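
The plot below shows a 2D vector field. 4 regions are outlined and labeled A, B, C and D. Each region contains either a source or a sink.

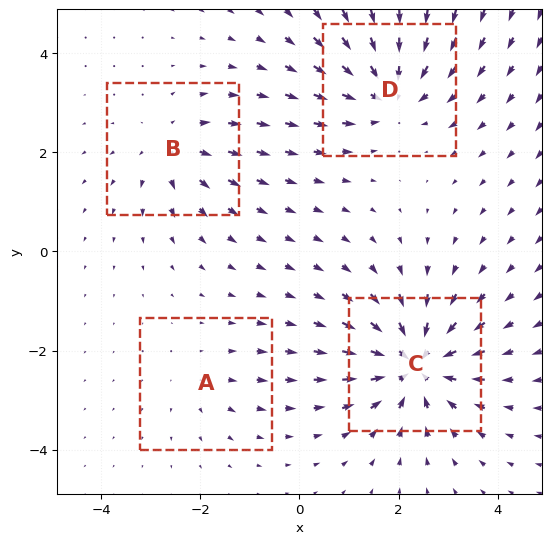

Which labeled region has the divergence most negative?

Divergence at each region's feature centre — A: about +2, B: about +4, C: about -7, D: about -6. Region C is most negative.

C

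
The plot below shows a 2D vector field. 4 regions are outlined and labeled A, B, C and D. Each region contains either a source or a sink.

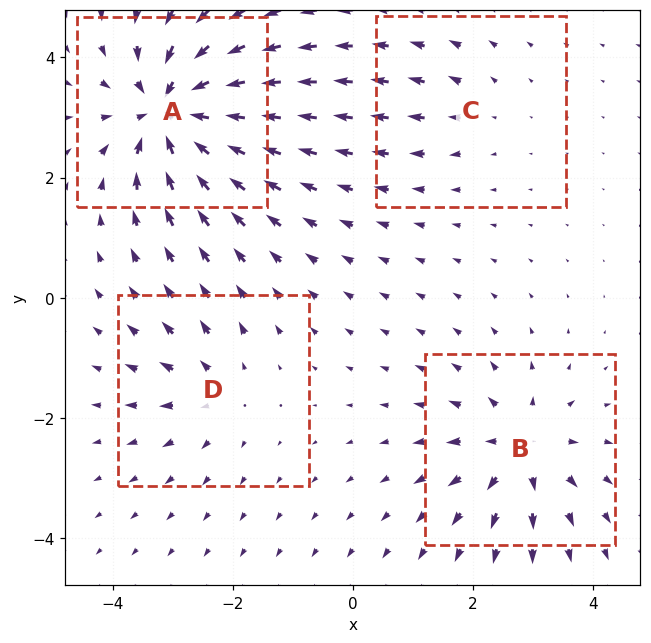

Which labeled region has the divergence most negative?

Divergence at each region's feature centre — A: about -8, B: about +5, C: about +2, D: about +4. Region A is most negative.

A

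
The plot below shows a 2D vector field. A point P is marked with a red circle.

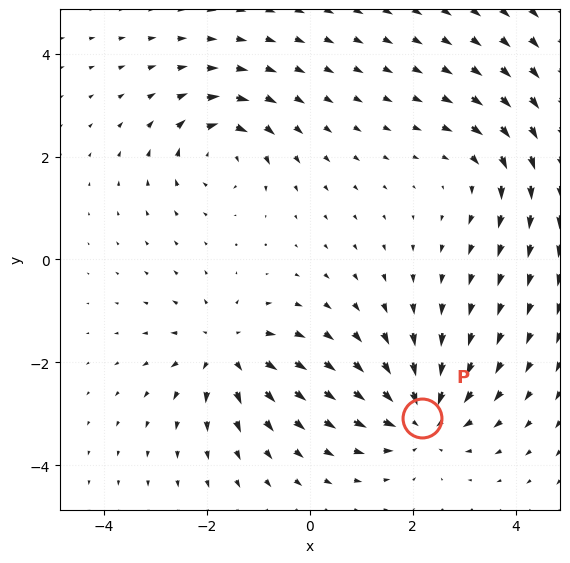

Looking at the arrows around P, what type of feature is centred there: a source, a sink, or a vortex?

At P (2.2, -3.1) the arrows converge inward. Divergence about -5, curl ≈0 — negative divergence with near-zero curl is a sink.

sink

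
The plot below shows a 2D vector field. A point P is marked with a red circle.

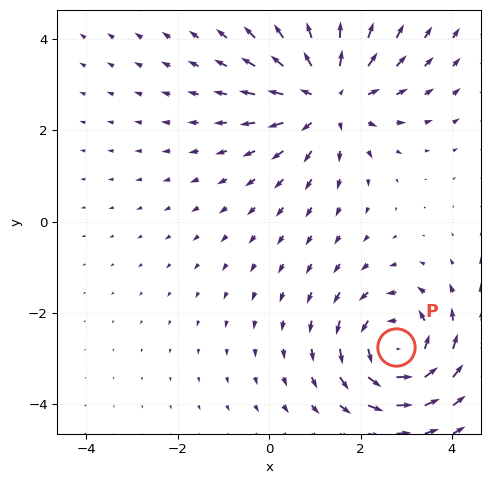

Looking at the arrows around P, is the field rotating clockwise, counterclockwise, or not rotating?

Near P at (2.8, -2.7) the arrows circulate counterclockwise. The curl (z-component) there is about +4; positive curl means counterclockwise rotation.

counterclockwise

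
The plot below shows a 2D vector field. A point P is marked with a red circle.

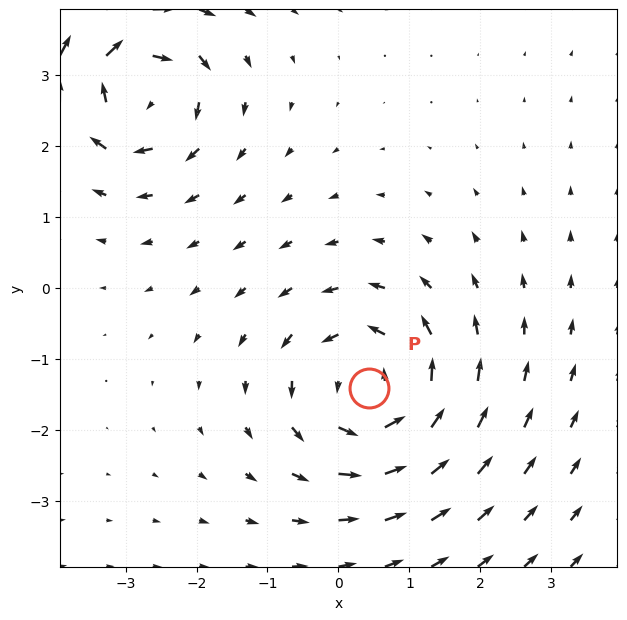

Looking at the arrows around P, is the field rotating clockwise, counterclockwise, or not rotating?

Near P at (0.4, -1.4) the arrows circulate counterclockwise. The curl (z-component) there is about +4; positive curl means counterclockwise rotation.

counterclockwise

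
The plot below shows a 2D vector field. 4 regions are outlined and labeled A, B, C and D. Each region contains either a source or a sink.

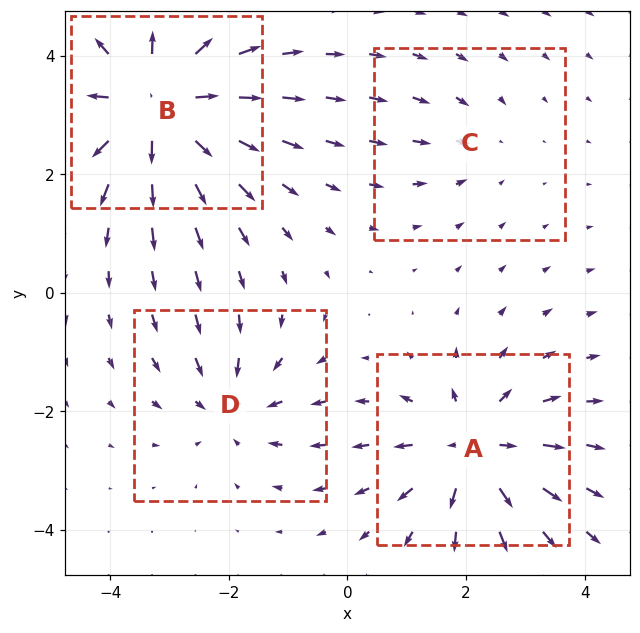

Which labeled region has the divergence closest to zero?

Divergence at each region's feature centre — A: about +5, B: about +7, C: about -2, D: about -4. Region C is closest to zero.

C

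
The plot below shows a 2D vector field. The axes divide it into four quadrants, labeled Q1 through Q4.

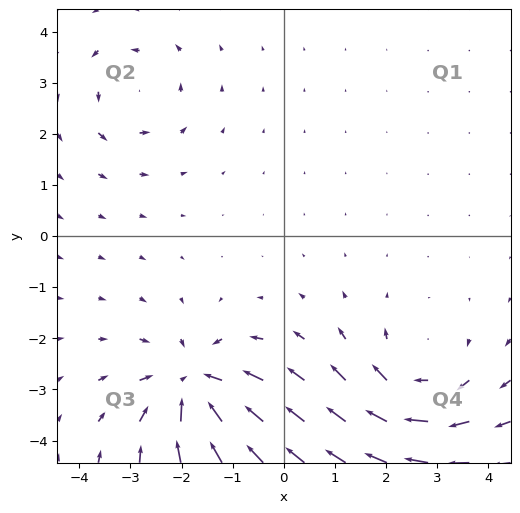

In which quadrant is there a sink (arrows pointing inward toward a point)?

The sink sits at approximately (-1.7, -2.9), which lies in quadrant Q3. The divergence there is about -5, negative as expected for a sink.

Q3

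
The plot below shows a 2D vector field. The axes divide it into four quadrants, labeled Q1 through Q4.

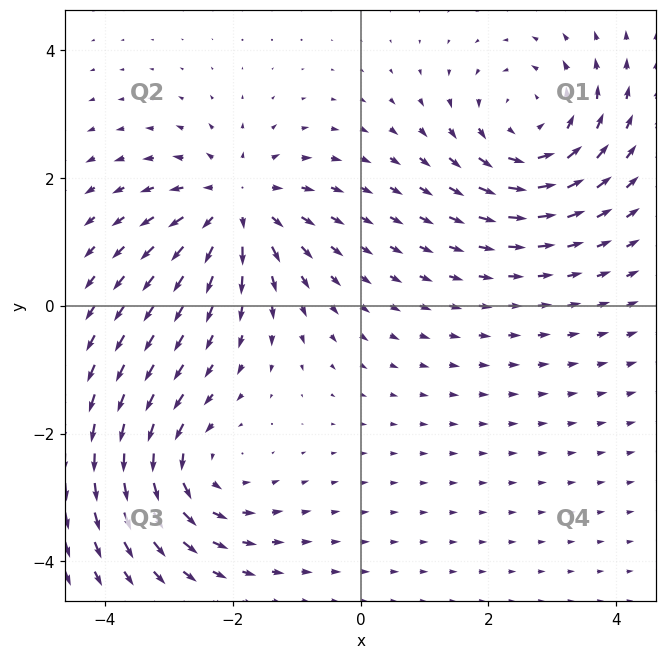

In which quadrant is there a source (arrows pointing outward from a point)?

The source sits at approximately (-1.9, 1.6), which lies in quadrant Q2. The divergence there is about +5, positive as expected for a source.

Q2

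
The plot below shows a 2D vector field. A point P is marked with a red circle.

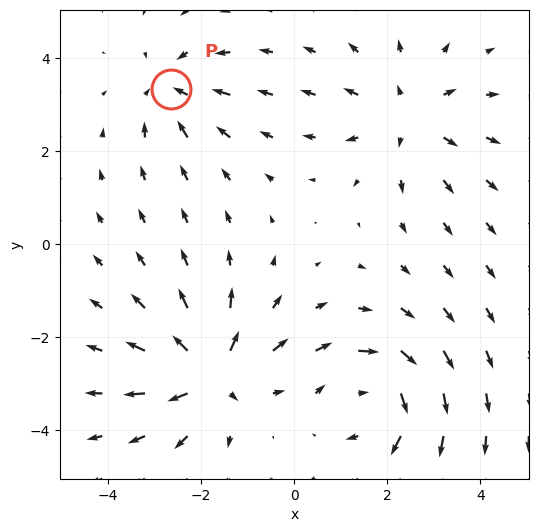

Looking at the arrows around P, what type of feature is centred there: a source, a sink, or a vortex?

At P (-2.6, 3.3) the arrows converge inward. Divergence about -3, curl ≈0 — negative divergence with near-zero curl is a sink.

sink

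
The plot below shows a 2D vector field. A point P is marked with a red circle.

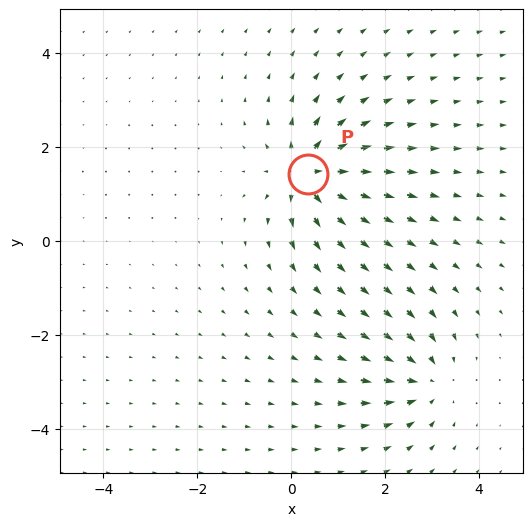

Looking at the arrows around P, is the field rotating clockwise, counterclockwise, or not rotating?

Near P at (0.4, 1.4) the arrows show no circulation. The curl there is ≈0.

not rotating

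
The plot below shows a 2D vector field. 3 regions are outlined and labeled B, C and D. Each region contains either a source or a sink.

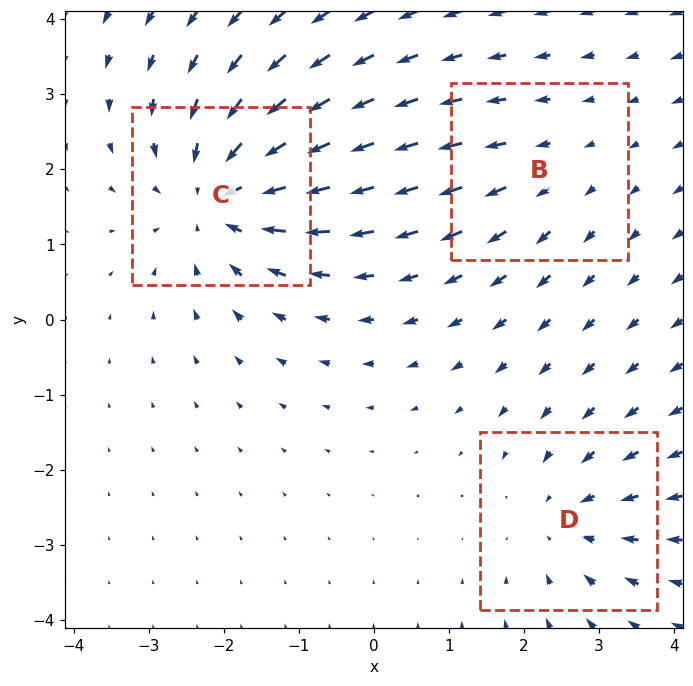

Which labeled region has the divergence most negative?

Divergence at each region's feature centre — B: about +2, C: about -5, D: about -3. Region C is most negative.

C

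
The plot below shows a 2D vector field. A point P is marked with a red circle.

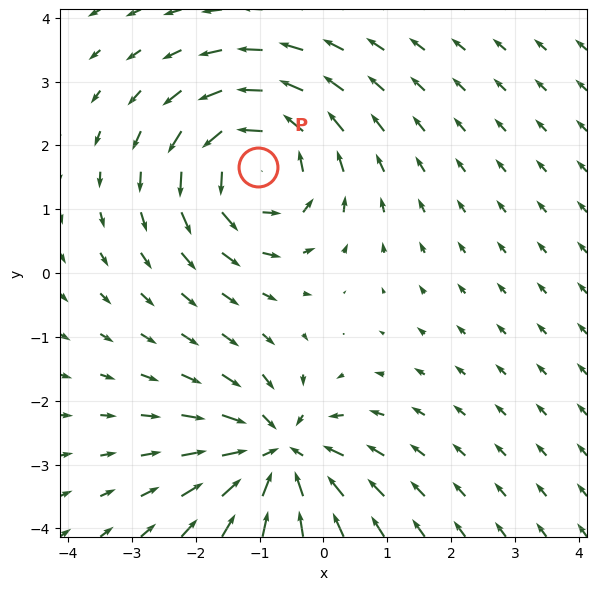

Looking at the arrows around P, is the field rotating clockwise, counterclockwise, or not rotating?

Near P at (-1.0, 1.7) the arrows circulate counterclockwise. The curl (z-component) there is about +5; positive curl means counterclockwise rotation.

counterclockwise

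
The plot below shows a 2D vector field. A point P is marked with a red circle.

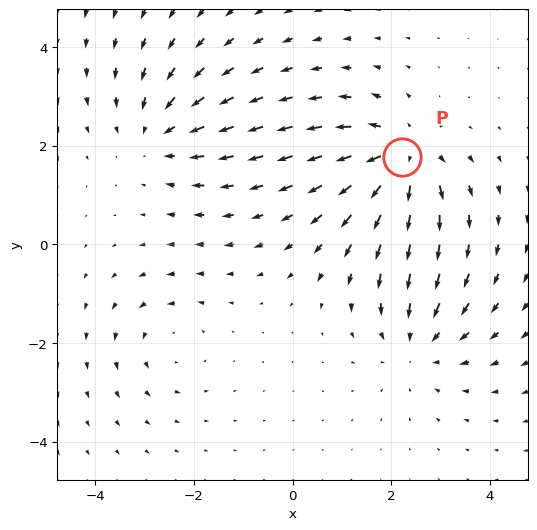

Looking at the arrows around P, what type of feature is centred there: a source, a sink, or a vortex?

At P (2.2, 1.8) the arrows spread outward. Divergence about +6, curl ≈0 — positive divergence with near-zero curl is a source.

source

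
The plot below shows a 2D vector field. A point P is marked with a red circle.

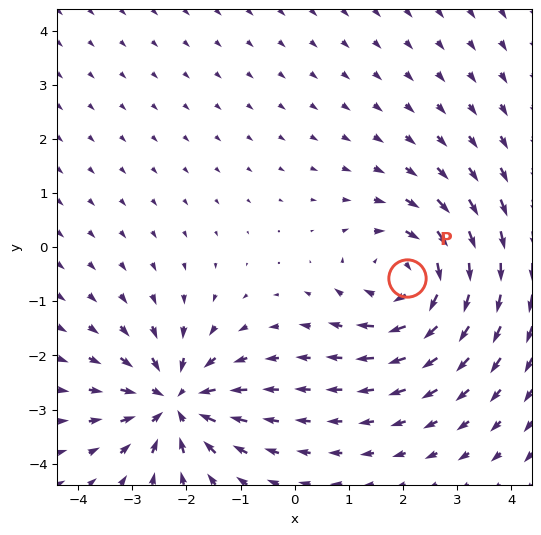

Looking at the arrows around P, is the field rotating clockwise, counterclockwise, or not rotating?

clockwise

Near P at (2.1, -0.6) the arrows circulate clockwise. The curl (z-component) there is about -4; negative curl means clockwise rotation.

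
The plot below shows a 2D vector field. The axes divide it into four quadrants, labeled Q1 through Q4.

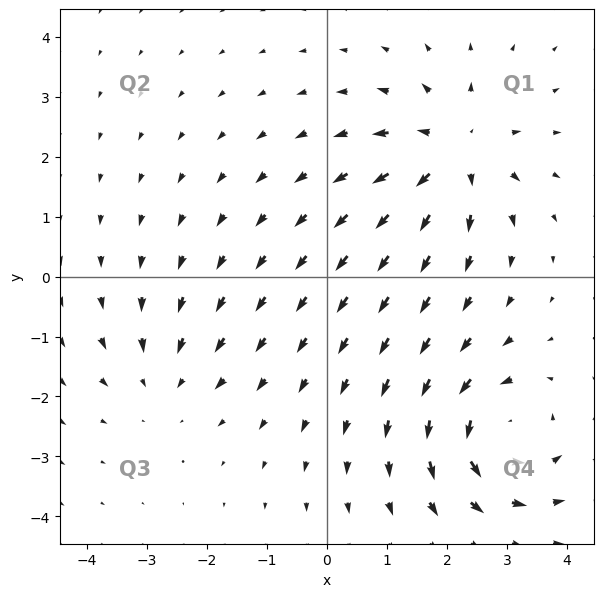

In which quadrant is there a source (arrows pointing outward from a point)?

The source sits at approximately (2.1, 2.1), which lies in quadrant Q1. The divergence there is about +5, positive as expected for a source.

Q1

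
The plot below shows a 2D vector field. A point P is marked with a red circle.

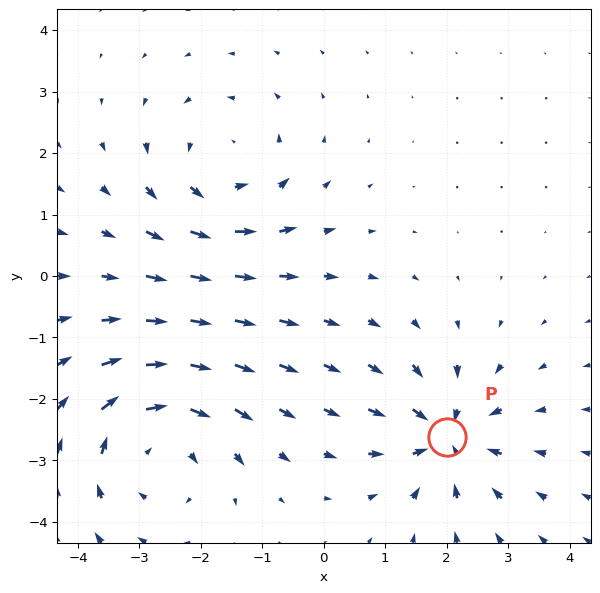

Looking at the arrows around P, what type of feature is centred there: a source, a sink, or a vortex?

At P (2.0, -2.6) the arrows converge inward. Divergence about -5, curl ≈0 — negative divergence with near-zero curl is a sink.

sink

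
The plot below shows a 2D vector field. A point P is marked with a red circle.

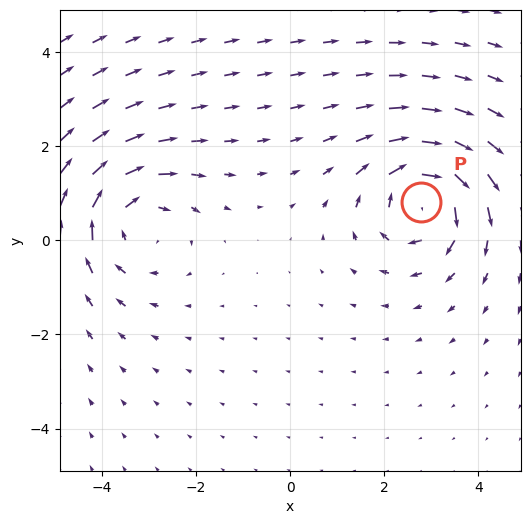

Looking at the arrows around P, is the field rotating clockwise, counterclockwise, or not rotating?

Near P at (2.8, 0.8) the arrows circulate clockwise. The curl (z-component) there is about -3; negative curl means clockwise rotation.

clockwise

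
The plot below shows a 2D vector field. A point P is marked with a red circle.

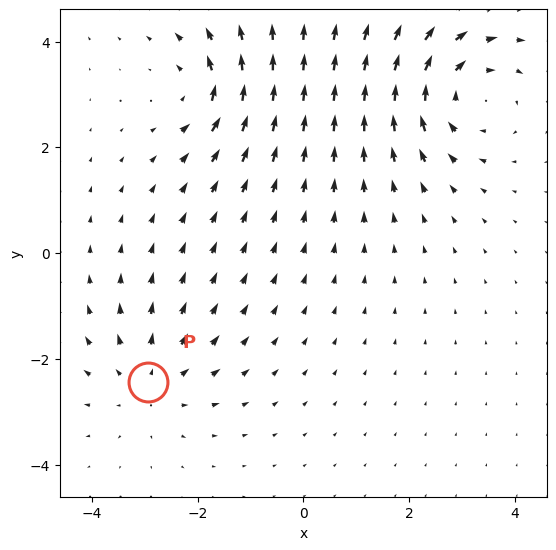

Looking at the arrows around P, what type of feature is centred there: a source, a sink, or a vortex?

At P (-2.9, -2.4) the arrows spread outward. Divergence about +3, curl ≈0 — positive divergence with near-zero curl is a source.

source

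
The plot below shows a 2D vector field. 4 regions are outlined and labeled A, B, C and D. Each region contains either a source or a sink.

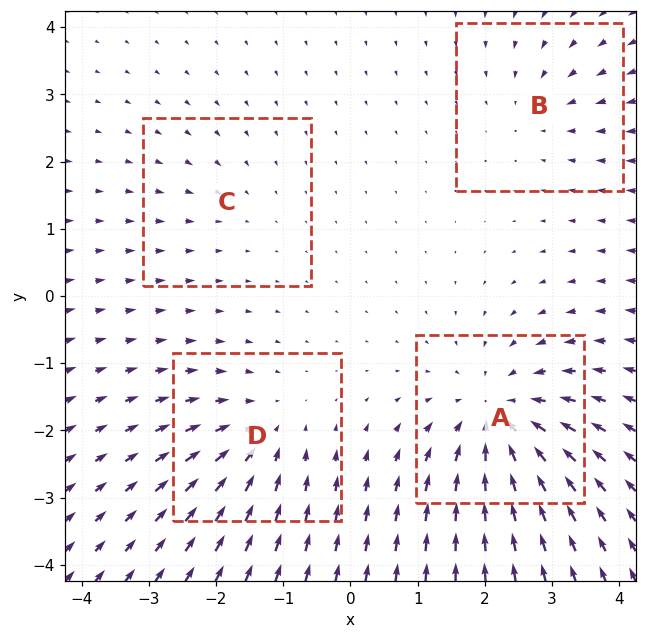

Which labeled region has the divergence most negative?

A

Divergence at each region's feature centre — A: about -7, B: about -3, C: about -2, D: about -4. Region A is most negative.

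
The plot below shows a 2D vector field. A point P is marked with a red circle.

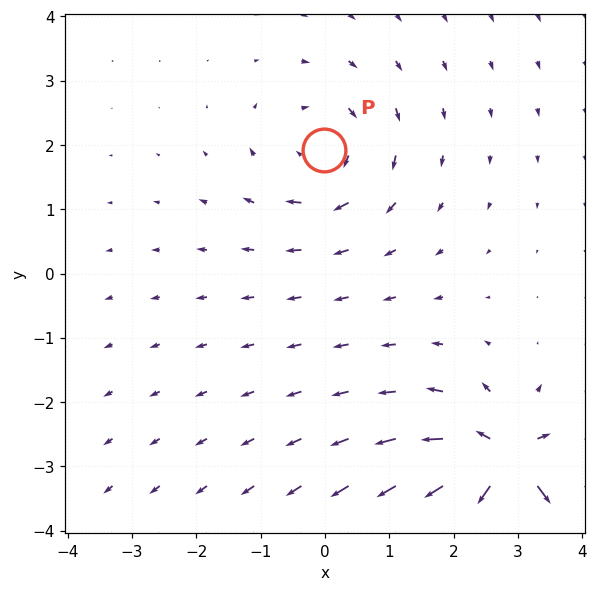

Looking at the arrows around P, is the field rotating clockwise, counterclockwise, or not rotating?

Near P at (-0.0, 1.9) the arrows circulate clockwise. The curl (z-component) there is about -4; negative curl means clockwise rotation.

clockwise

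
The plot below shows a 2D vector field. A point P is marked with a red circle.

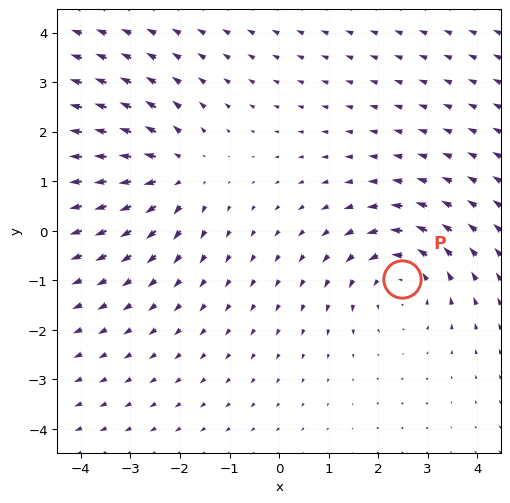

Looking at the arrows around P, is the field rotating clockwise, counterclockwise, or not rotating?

counterclockwise

Near P at (2.5, -1.0) the arrows circulate counterclockwise. The curl (z-component) there is about +3; positive curl means counterclockwise rotation.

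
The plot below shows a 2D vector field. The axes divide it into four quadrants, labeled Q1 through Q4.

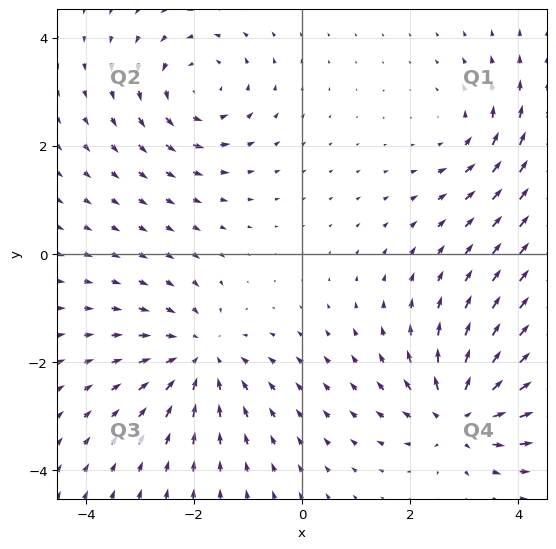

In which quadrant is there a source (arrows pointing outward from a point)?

Q4

The source sits at approximately (2.9, -3.0), which lies in quadrant Q4. The divergence there is about +6, positive as expected for a source.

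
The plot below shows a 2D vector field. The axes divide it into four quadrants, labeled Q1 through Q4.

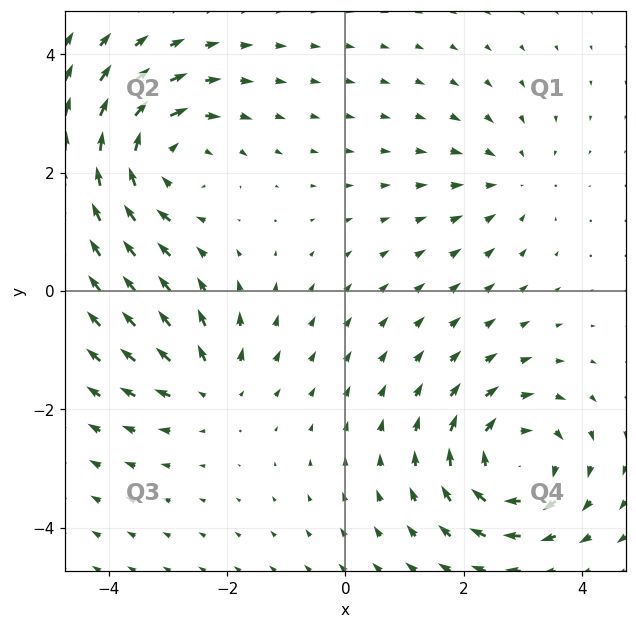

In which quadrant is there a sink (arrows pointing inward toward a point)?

Q1

The sink sits at approximately (2.8, 1.9), which lies in quadrant Q1. The divergence there is about -2, negative as expected for a sink.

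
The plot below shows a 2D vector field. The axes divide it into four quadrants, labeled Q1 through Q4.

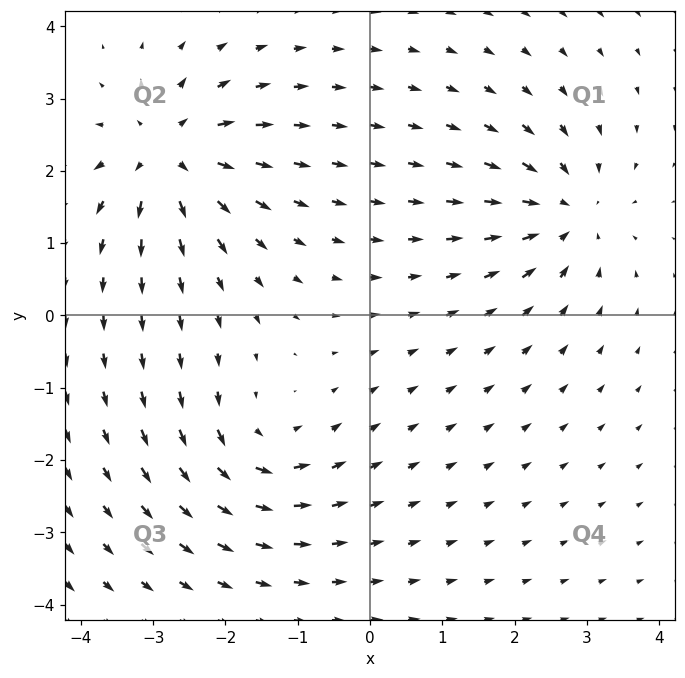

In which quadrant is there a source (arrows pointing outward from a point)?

The source sits at approximately (-2.8, 2.2), which lies in quadrant Q2. The divergence there is about +5, positive as expected for a source.

Q2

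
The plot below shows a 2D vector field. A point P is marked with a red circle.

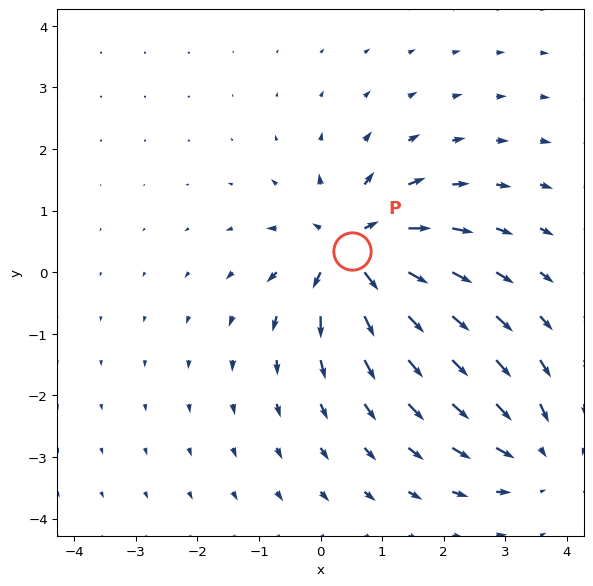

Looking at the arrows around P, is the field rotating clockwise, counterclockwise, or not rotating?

Near P at (0.5, 0.4) the arrows show no circulation. The curl there is ≈0.

not rotating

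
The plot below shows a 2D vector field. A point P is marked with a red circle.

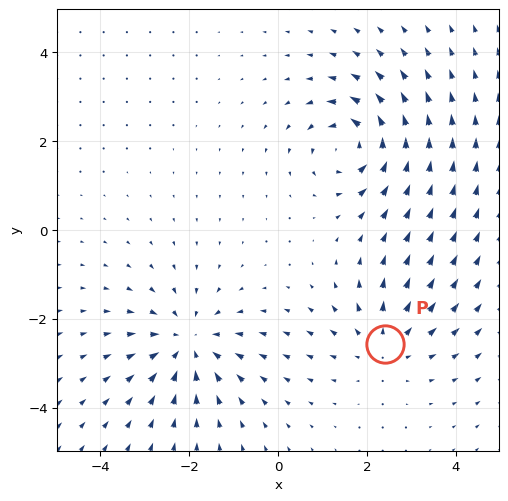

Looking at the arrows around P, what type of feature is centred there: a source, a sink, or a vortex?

source

At P (2.4, -2.6) the arrows spread outward. Divergence about +3, curl ≈0 — positive divergence with near-zero curl is a source.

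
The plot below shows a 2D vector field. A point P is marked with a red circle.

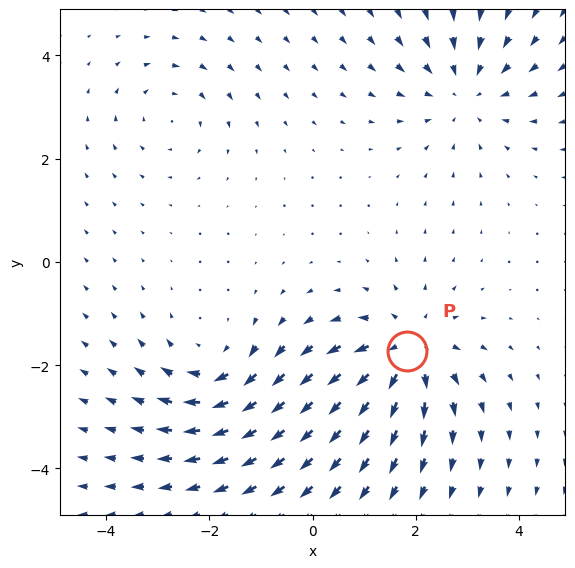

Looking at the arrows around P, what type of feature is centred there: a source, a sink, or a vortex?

source

At P (1.8, -1.7) the arrows spread outward. Divergence about +5, curl ≈0 — positive divergence with near-zero curl is a source.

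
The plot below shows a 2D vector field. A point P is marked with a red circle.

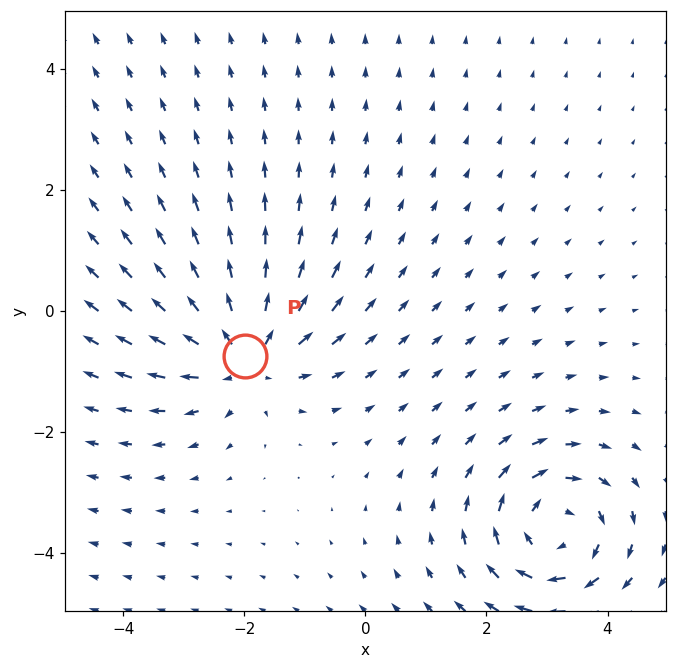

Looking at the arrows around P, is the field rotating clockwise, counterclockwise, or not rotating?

not rotating

Near P at (-2.0, -0.7) the arrows show no circulation. The curl there is ≈0.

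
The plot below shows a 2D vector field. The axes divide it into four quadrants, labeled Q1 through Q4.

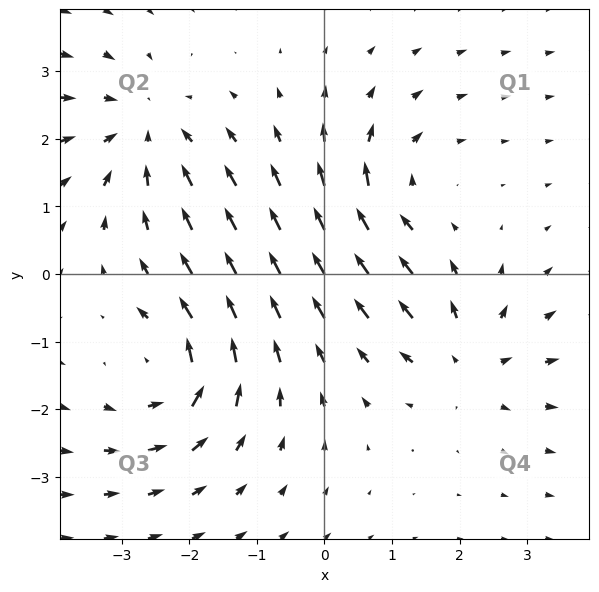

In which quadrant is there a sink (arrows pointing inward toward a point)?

Q2

The sink sits at approximately (-2.7, 2.1), which lies in quadrant Q2. The divergence there is about -3, negative as expected for a sink.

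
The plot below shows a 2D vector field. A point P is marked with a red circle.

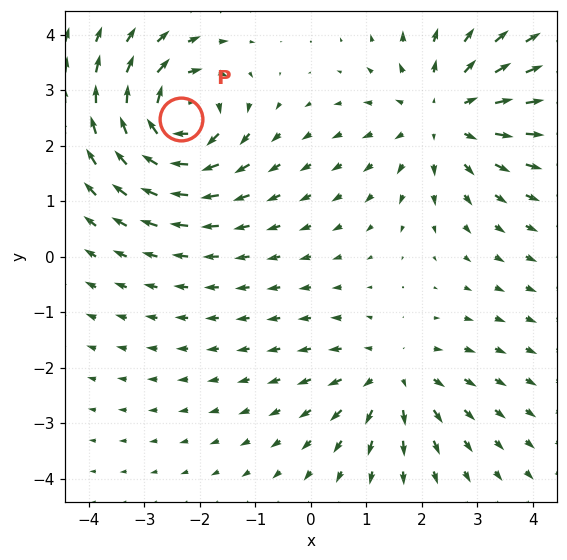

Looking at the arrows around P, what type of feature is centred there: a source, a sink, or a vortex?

vortex

At P (-2.3, 2.5) the arrows circulate clockwise. Divergence ≈0, curl about -7 — near-zero divergence with nonzero curl is a vortex.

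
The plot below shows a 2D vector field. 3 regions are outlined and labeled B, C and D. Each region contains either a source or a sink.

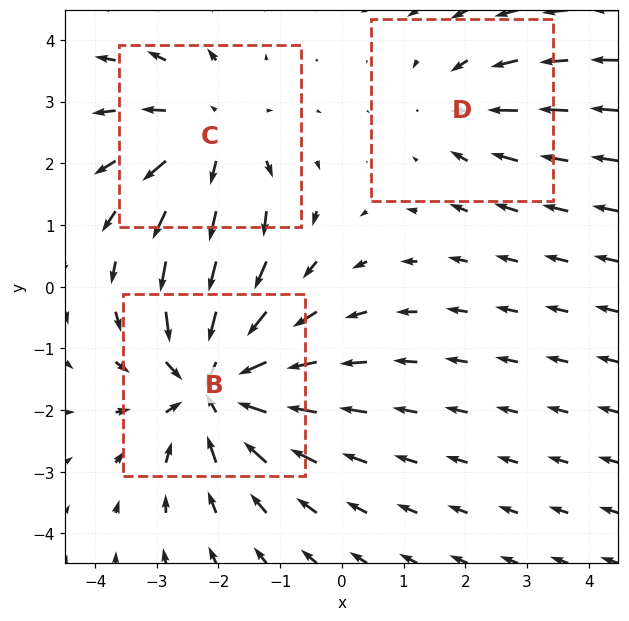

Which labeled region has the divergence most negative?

Divergence at each region's feature centre — B: about -4, C: about +3, D: about -2. Region B is most negative.

B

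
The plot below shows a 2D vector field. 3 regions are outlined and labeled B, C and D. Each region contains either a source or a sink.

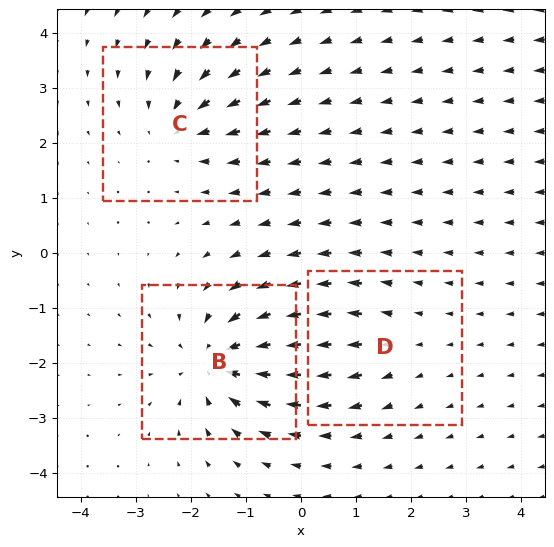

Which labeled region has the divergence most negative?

B

Divergence at each region's feature centre — B: about -5, C: about -4, D: about +2. Region B is most negative.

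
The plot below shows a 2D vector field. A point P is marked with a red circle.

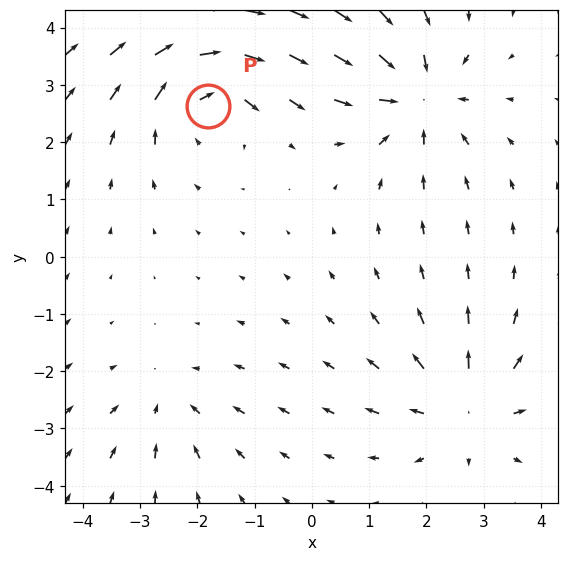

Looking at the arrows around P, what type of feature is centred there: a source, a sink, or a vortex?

vortex

At P (-1.8, 2.6) the arrows circulate clockwise. Divergence ≈0, curl about -5 — near-zero divergence with nonzero curl is a vortex.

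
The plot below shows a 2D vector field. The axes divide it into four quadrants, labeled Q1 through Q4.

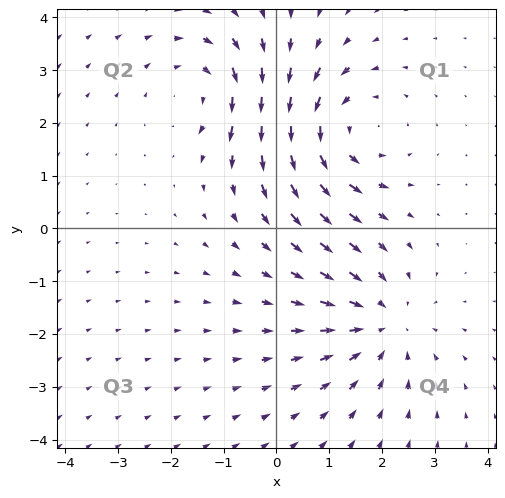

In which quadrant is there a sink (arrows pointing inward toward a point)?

The sink sits at approximately (2.0, -1.8), which lies in quadrant Q4. The divergence there is about -3, negative as expected for a sink.

Q4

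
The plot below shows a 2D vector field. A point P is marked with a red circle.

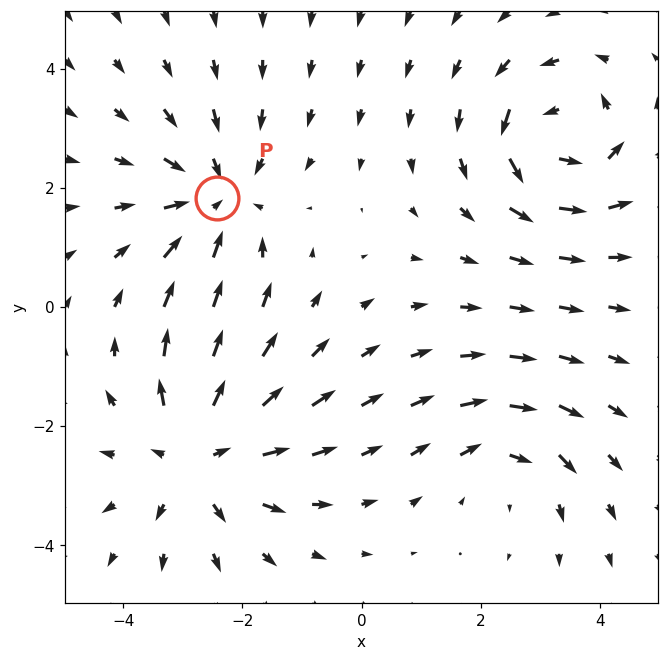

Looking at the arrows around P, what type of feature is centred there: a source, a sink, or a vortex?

sink

At P (-2.4, 1.8) the arrows converge inward. Divergence about -3, curl ≈0 — negative divergence with near-zero curl is a sink.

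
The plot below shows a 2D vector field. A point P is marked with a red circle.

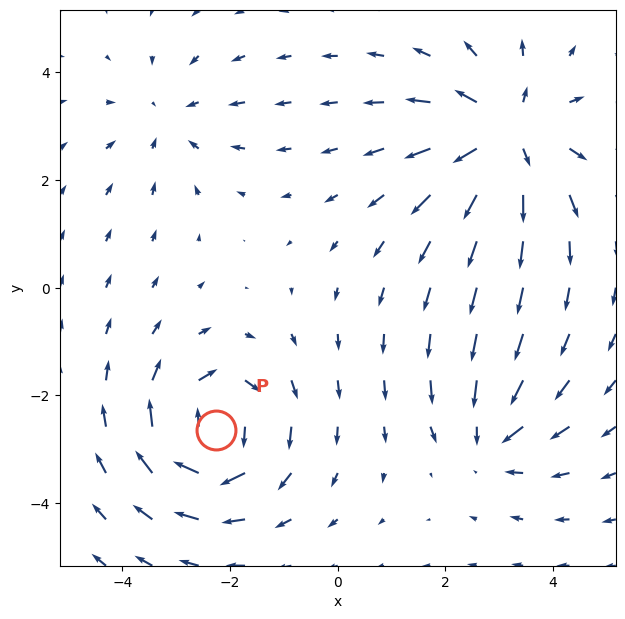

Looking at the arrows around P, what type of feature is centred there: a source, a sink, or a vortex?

vortex

At P (-2.3, -2.7) the arrows circulate clockwise. Divergence ≈0, curl about -6 — near-zero divergence with nonzero curl is a vortex.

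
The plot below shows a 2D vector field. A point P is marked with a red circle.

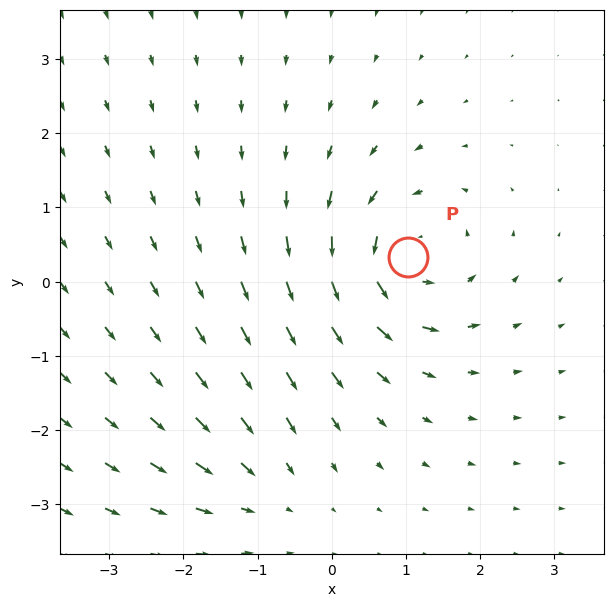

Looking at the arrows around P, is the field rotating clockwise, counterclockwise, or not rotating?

Near P at (1.0, 0.3) the arrows circulate counterclockwise. The curl (z-component) there is about +6; positive curl means counterclockwise rotation.

counterclockwise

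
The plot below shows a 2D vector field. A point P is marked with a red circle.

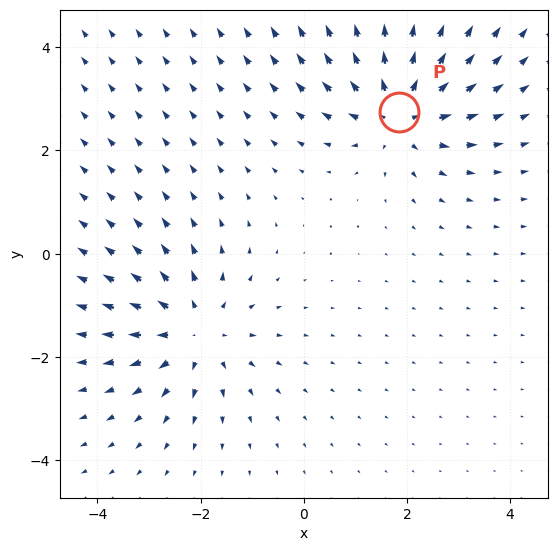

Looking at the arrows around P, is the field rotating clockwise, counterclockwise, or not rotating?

not rotating

Near P at (1.8, 2.7) the arrows show no circulation. The curl there is ≈0.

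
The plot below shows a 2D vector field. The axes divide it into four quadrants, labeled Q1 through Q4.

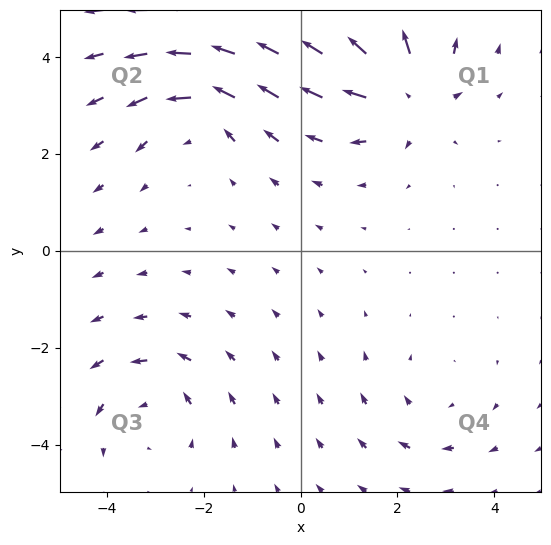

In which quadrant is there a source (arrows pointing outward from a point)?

The source sits at approximately (2.2, 3.2), which lies in quadrant Q1. The divergence there is about +6, positive as expected for a source.

Q1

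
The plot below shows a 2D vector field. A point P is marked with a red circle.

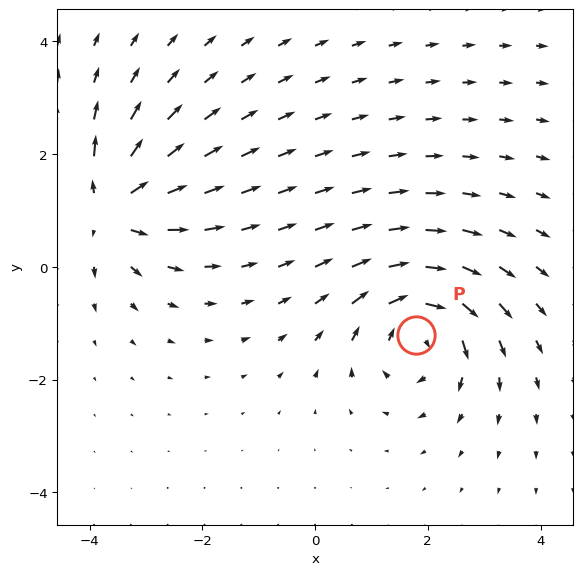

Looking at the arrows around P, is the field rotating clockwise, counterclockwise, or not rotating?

Near P at (1.8, -1.2) the arrows circulate clockwise. The curl (z-component) there is about -5; negative curl means clockwise rotation.

clockwise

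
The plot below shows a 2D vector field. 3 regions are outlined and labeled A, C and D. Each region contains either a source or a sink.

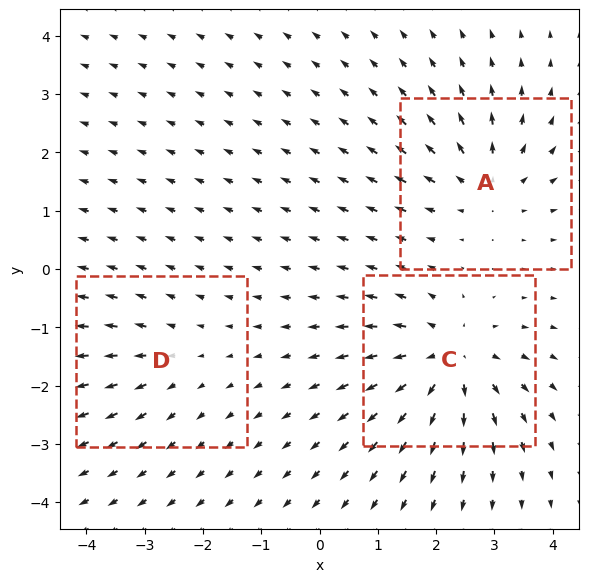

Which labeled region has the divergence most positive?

Divergence at each region's feature centre — A: about +4, C: about +5, D: about +2. Region C is most positive.

C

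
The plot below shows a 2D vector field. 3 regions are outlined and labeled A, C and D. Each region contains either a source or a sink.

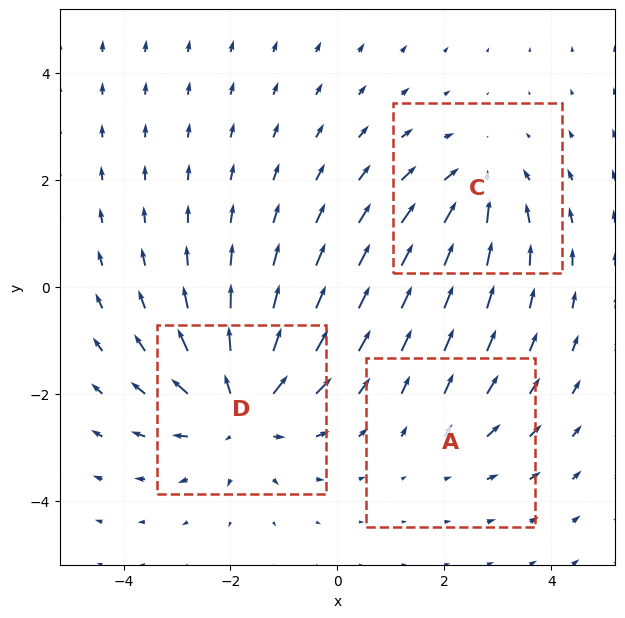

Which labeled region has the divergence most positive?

Divergence at each region's feature centre — A: about +2, C: about -3, D: about +4. Region D is most positive.

D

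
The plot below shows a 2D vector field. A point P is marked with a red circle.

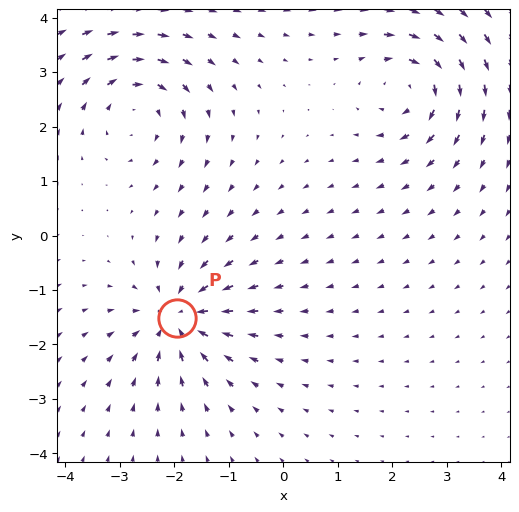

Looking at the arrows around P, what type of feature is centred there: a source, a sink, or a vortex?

At P (-1.9, -1.5) the arrows converge inward. Divergence about -5, curl ≈0 — negative divergence with near-zero curl is a sink.

sink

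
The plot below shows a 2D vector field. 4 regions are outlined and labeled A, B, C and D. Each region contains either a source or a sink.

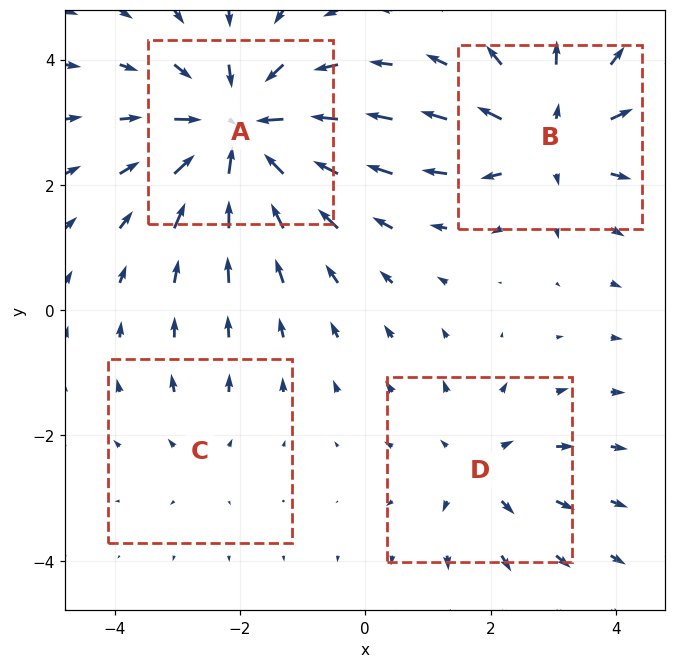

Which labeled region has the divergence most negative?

A

Divergence at each region's feature centre — A: about -6, B: about +5, C: about +2, D: about +3. Region A is most negative.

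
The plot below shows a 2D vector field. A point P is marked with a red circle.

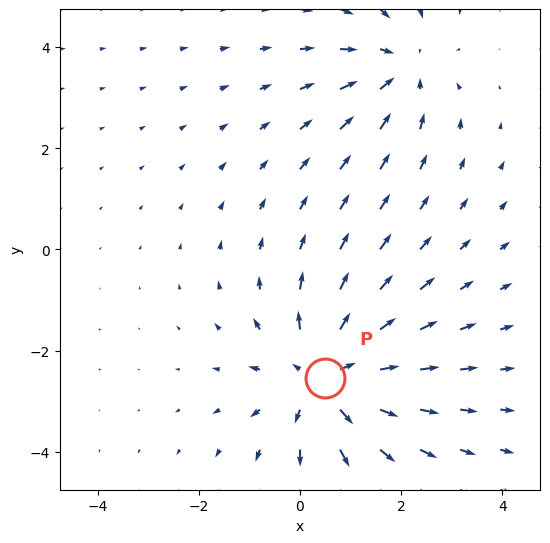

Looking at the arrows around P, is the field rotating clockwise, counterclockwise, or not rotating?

not rotating

Near P at (0.5, -2.5) the arrows show no circulation. The curl there is ≈0.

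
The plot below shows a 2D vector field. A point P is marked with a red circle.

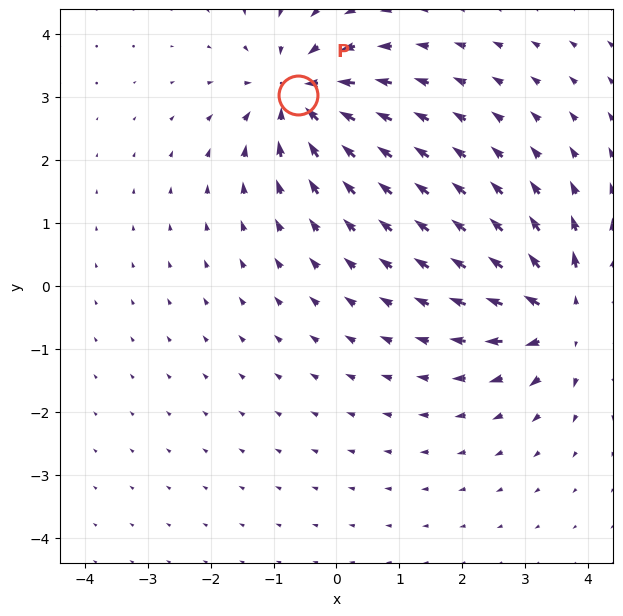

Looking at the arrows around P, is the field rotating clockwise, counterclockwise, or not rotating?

not rotating

Near P at (-0.6, 3.0) the arrows show no circulation. The curl there is ≈0.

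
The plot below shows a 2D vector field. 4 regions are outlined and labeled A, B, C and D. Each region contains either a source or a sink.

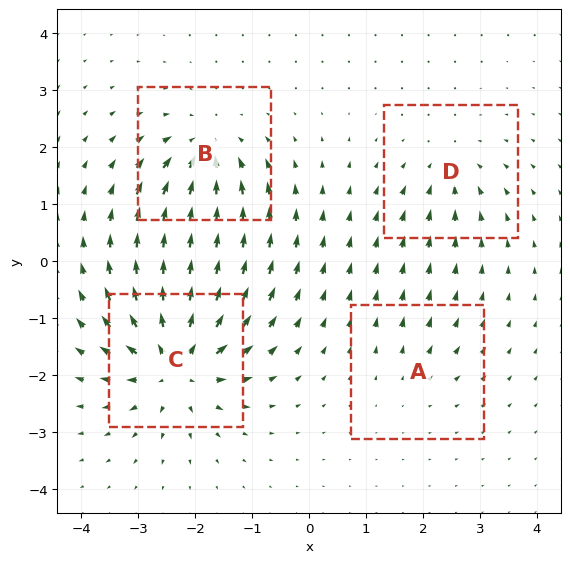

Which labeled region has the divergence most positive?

Divergence at each region's feature centre — A: about +2, B: about -6, C: about +8, D: about -4. Region C is most positive.

C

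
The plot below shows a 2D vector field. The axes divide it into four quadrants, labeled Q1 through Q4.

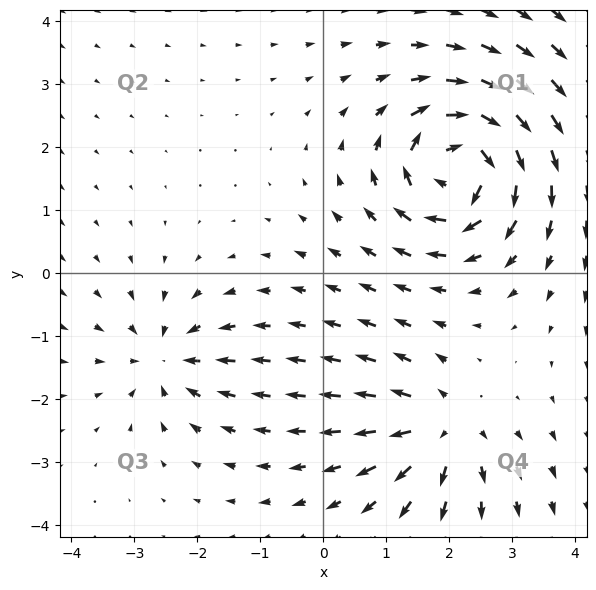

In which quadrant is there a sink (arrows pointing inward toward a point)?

Q3

The sink sits at approximately (-2.5, -1.4), which lies in quadrant Q3. The divergence there is about -4, negative as expected for a sink.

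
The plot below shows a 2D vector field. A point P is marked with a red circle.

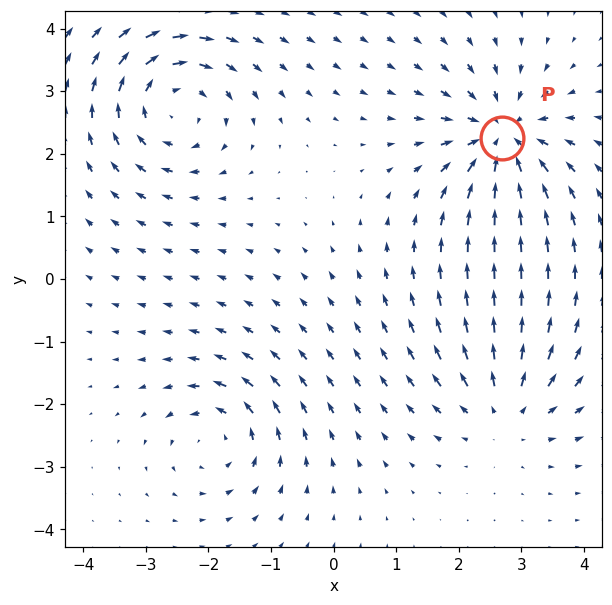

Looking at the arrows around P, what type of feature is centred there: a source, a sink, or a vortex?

At P (2.7, 2.3) the arrows converge inward. Divergence about -6, curl ≈0 — negative divergence with near-zero curl is a sink.

sink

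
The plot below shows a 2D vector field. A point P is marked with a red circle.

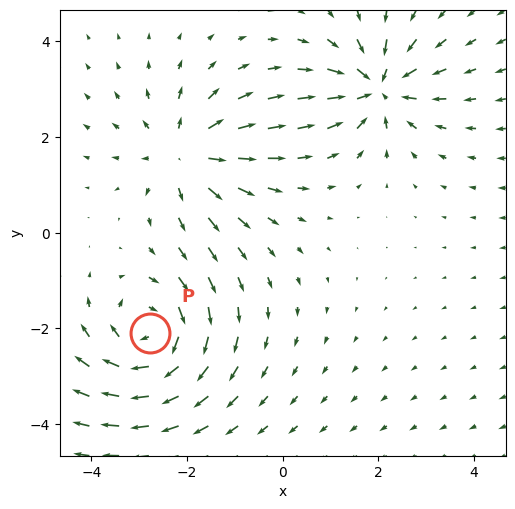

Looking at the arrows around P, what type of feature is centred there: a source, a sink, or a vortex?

vortex

At P (-2.8, -2.1) the arrows circulate clockwise. Divergence ≈0, curl about -4 — near-zero divergence with nonzero curl is a vortex.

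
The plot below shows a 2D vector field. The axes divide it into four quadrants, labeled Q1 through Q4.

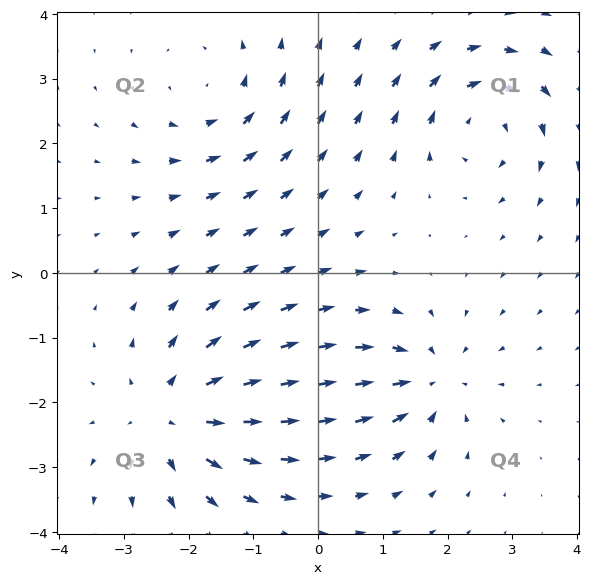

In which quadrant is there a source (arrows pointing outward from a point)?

The source sits at approximately (-2.2, -2.2), which lies in quadrant Q3. The divergence there is about +4, positive as expected for a source.

Q3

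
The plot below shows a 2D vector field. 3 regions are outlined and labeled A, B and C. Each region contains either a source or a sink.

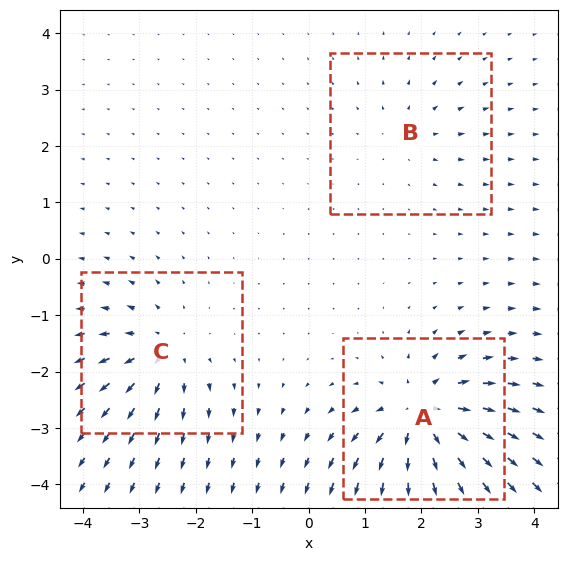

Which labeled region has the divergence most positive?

Divergence at each region's feature centre — A: about +6, B: about +2, C: about +4. Region A is most positive.

A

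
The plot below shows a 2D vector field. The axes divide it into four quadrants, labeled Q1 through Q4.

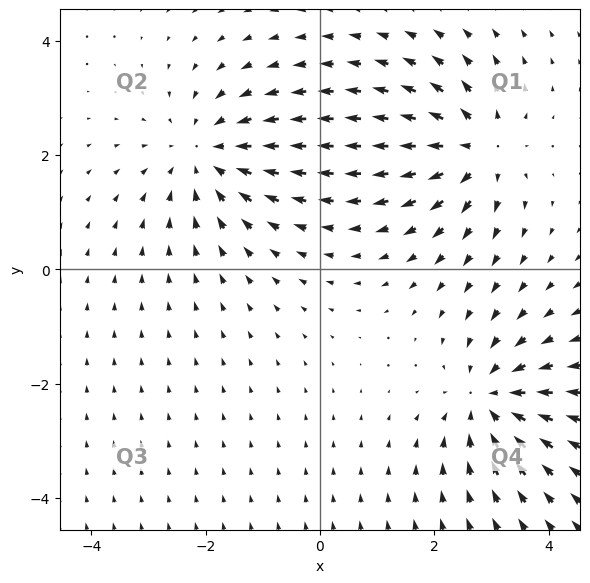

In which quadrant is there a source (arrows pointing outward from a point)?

The source sits at approximately (2.7, 2.1), which lies in quadrant Q1. The divergence there is about +5, positive as expected for a source.

Q1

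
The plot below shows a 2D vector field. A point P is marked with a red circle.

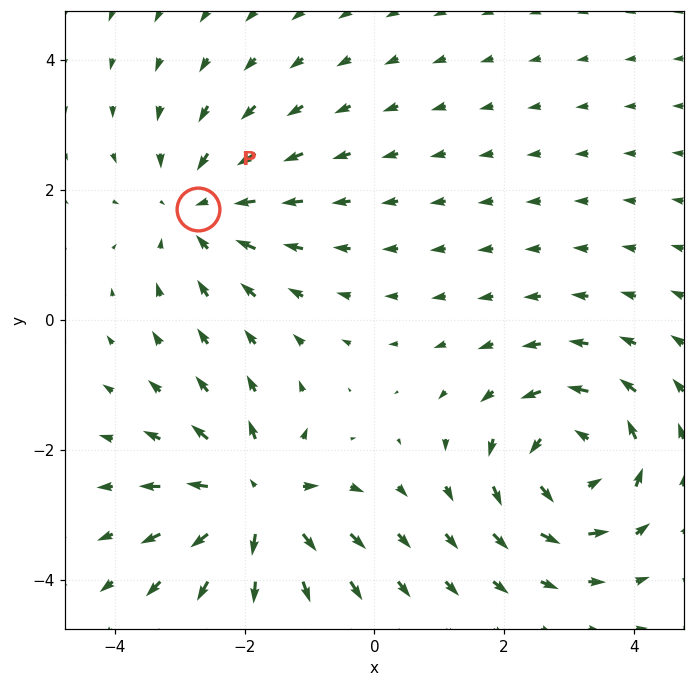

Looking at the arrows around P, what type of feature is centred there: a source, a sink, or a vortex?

sink

At P (-2.7, 1.7) the arrows converge inward. Divergence about -3, curl ≈0 — negative divergence with near-zero curl is a sink.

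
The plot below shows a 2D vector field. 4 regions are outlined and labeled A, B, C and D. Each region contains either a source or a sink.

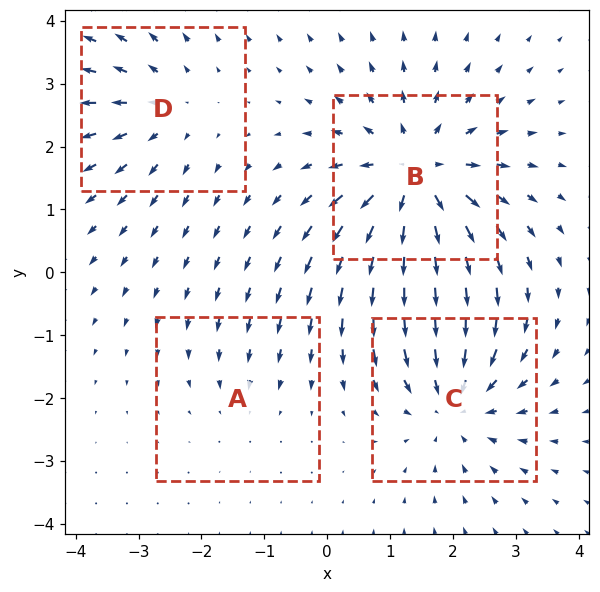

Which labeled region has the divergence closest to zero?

Divergence at each region's feature centre — A: about -2, B: about +6, C: about -5, D: about +3. Region A is closest to zero.

A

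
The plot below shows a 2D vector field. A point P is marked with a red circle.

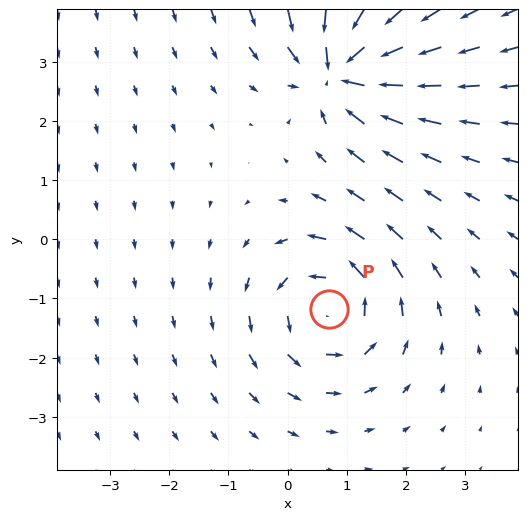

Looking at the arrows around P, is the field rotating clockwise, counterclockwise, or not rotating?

counterclockwise

Near P at (0.7, -1.2) the arrows circulate counterclockwise. The curl (z-component) there is about +5; positive curl means counterclockwise rotation.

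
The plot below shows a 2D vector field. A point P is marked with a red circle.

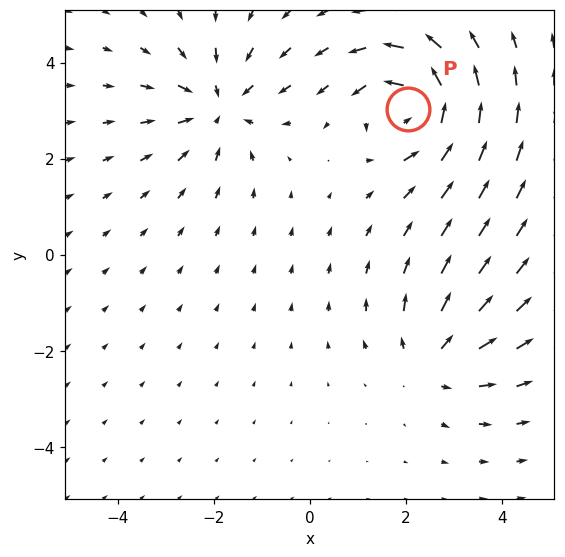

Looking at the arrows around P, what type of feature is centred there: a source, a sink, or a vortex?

vortex

At P (2.0, 3.0) the arrows circulate counterclockwise. Divergence ≈0, curl about +6 — near-zero divergence with nonzero curl is a vortex.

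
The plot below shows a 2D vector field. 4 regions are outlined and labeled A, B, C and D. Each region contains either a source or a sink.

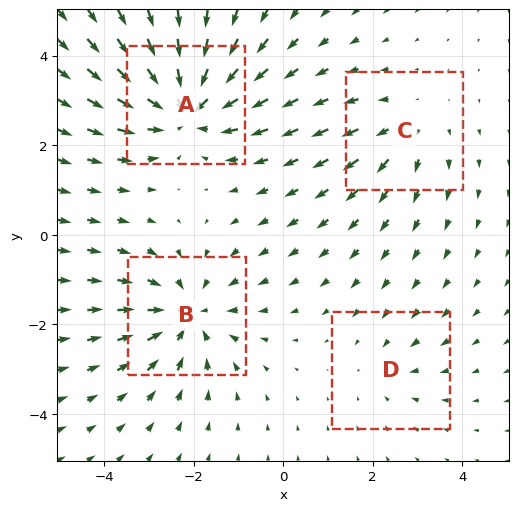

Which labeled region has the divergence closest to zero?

Divergence at each region's feature centre — A: about -6, B: about -5, C: about +3, D: about -2. Region D is closest to zero.

D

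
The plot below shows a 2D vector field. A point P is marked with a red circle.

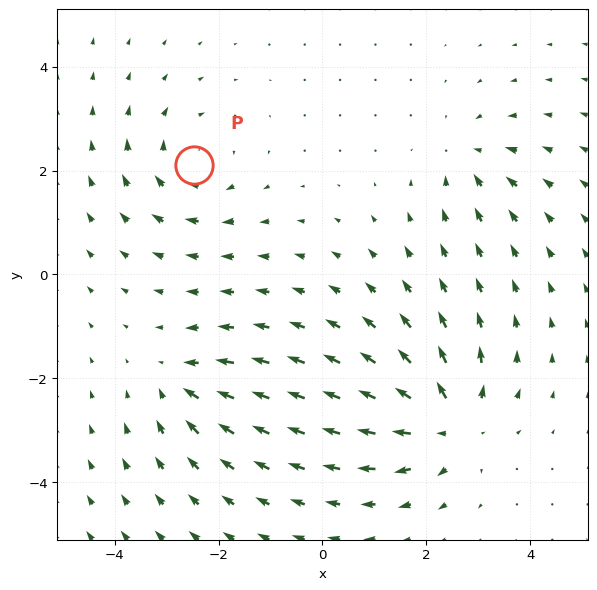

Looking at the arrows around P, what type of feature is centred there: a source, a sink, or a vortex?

vortex

At P (-2.5, 2.1) the arrows circulate clockwise. Divergence ≈0, curl about -4 — near-zero divergence with nonzero curl is a vortex.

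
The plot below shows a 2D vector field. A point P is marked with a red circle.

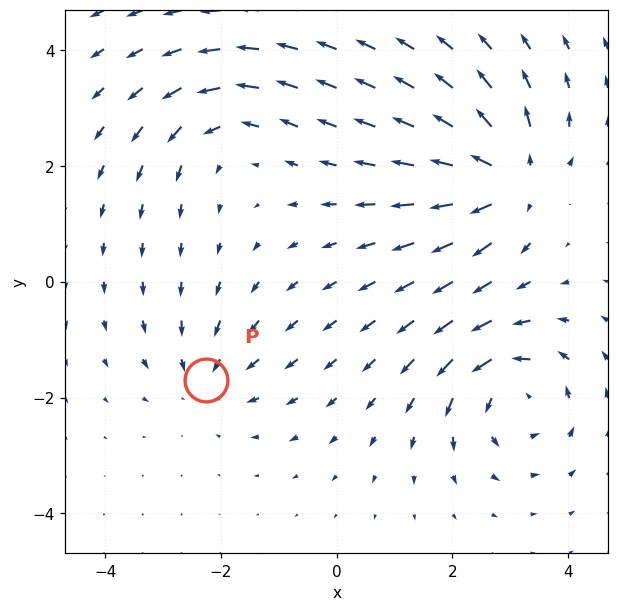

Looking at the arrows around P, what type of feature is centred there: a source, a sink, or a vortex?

At P (-2.3, -1.7) the arrows converge inward. Divergence about -3, curl ≈0 — negative divergence with near-zero curl is a sink.

sink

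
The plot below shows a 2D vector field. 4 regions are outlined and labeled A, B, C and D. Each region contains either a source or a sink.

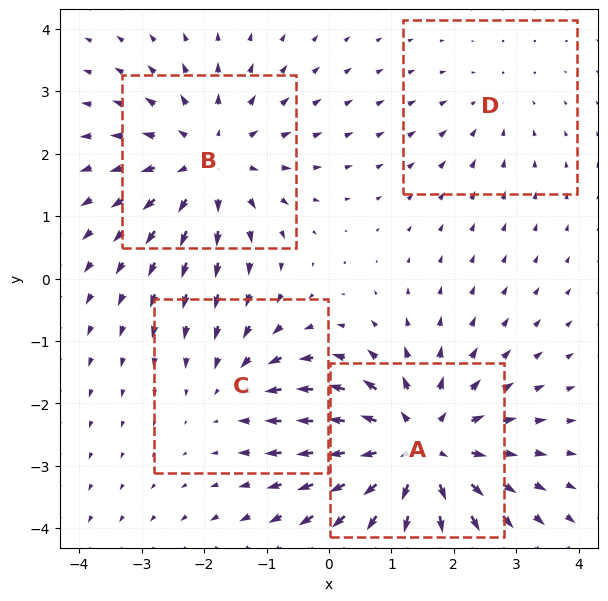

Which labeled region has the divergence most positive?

Divergence at each region's feature centre — A: about +6, B: about +4, C: about -3, D: about -2. Region A is most positive.

A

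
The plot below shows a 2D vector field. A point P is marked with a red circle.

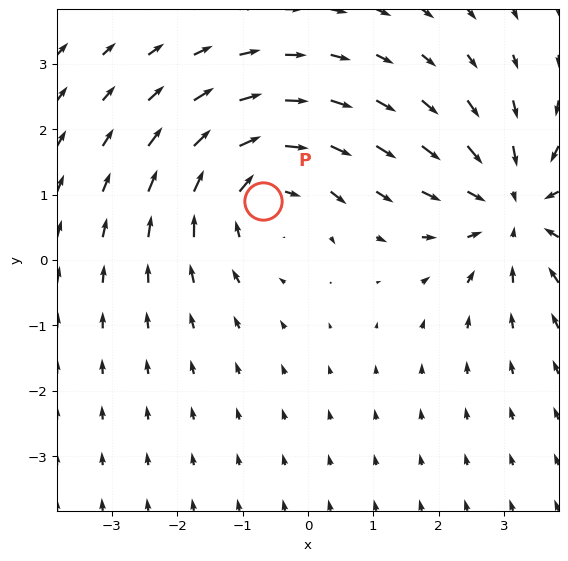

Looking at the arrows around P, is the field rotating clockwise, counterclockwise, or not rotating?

Near P at (-0.7, 0.9) the arrows circulate clockwise. The curl (z-component) there is about -4; negative curl means clockwise rotation.

clockwise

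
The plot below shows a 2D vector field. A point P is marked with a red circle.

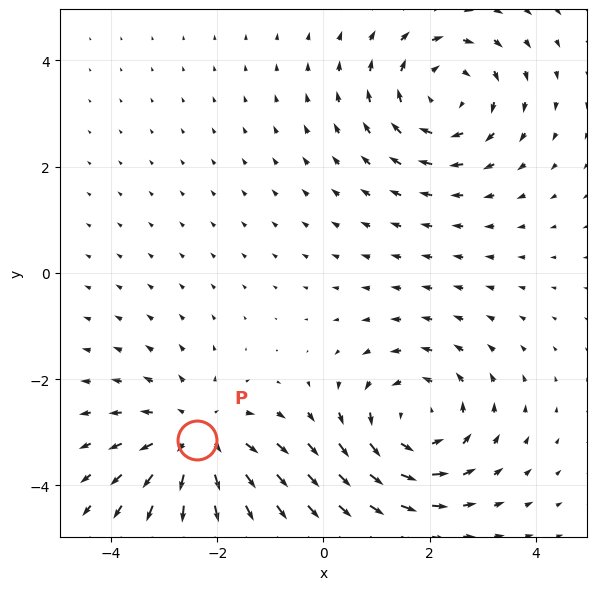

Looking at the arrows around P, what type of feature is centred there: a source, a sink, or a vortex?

At P (-2.4, -3.1) the arrows spread outward. Divergence about +4, curl ≈0 — positive divergence with near-zero curl is a source.

source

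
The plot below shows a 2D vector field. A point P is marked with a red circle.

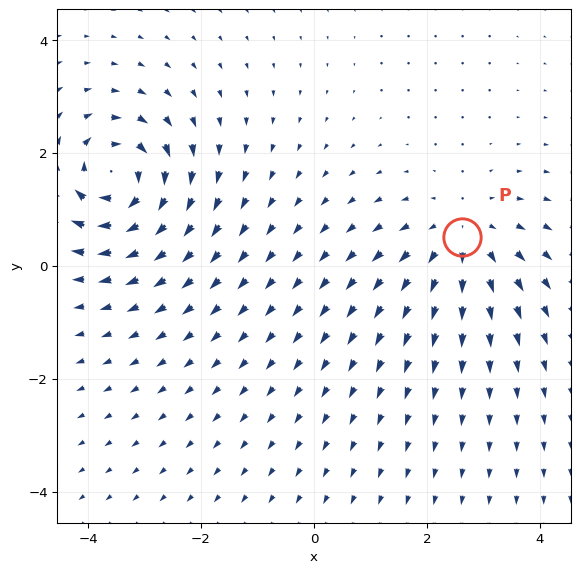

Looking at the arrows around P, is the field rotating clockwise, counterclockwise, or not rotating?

Near P at (2.6, 0.5) the arrows show no circulation. The curl there is ≈0.

not rotating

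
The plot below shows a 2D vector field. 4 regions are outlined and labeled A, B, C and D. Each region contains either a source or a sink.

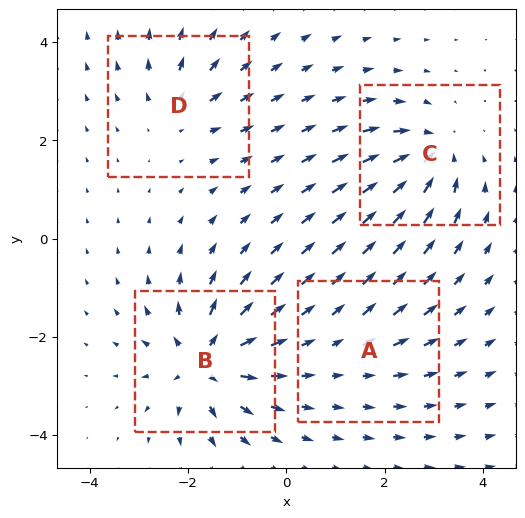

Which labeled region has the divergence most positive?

Divergence at each region's feature centre — A: about +2, B: about +8, C: about -6, D: about +4. Region B is most positive.

B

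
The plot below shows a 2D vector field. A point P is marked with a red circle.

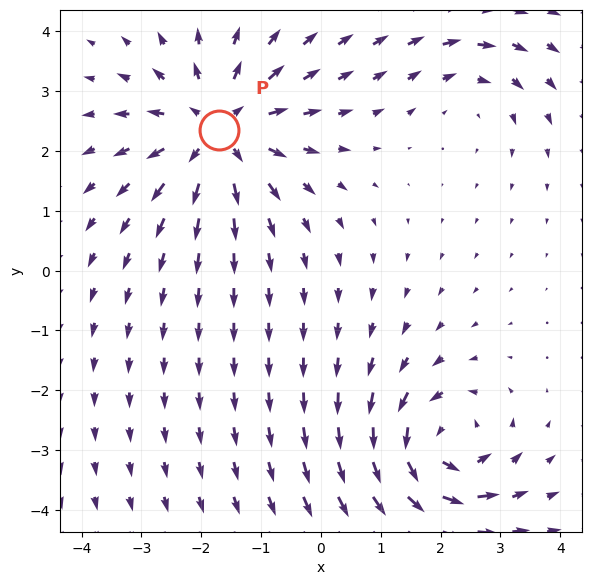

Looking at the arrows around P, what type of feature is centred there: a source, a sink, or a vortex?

At P (-1.7, 2.4) the arrows spread outward. Divergence about +5, curl ≈0 — positive divergence with near-zero curl is a source.

source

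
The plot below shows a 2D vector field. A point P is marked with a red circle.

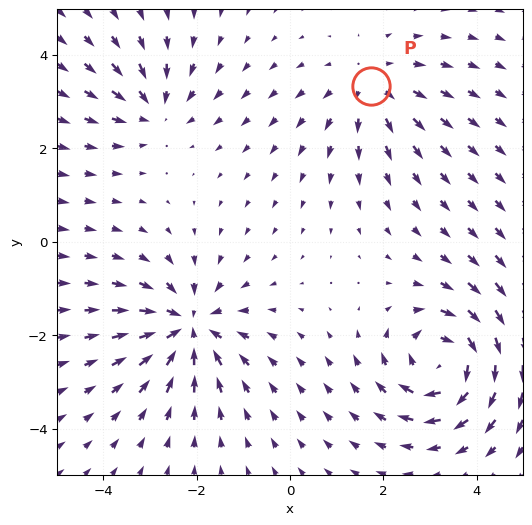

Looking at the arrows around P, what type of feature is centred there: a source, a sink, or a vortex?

At P (1.7, 3.3) the arrows spread outward. Divergence about +3, curl ≈0 — positive divergence with near-zero curl is a source.

source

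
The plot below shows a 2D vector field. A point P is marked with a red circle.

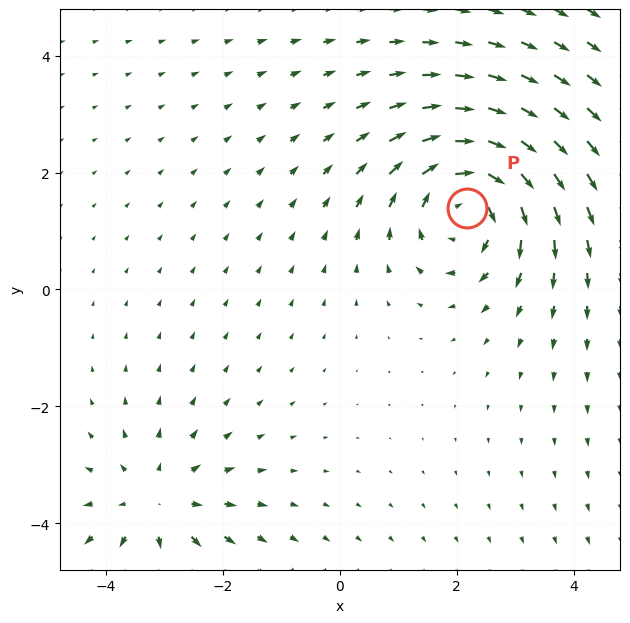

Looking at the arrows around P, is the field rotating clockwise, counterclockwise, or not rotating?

Near P at (2.2, 1.4) the arrows circulate clockwise. The curl (z-component) there is about -5; negative curl means clockwise rotation.

clockwise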